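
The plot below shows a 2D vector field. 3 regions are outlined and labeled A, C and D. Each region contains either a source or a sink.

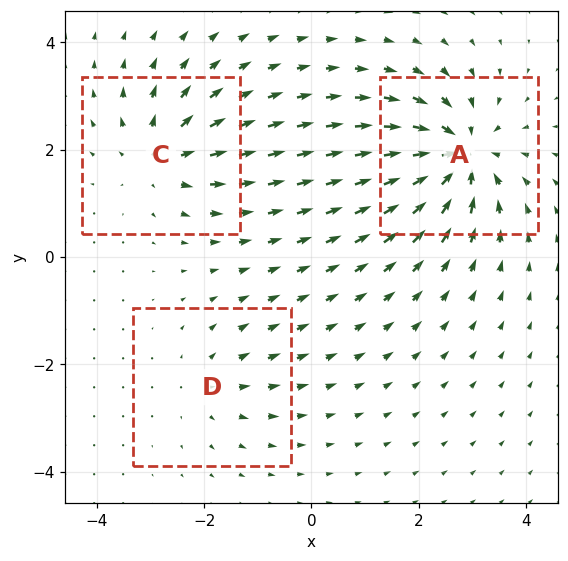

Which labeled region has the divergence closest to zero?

D

Divergence at each region's feature centre — A: about -5, C: about +3, D: about +2. Region D is closest to zero.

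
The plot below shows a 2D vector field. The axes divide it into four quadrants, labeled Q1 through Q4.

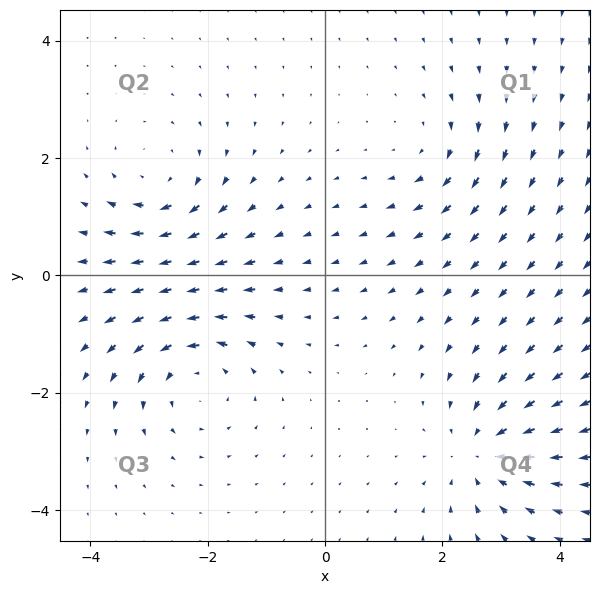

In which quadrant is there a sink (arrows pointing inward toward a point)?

The sink sits at approximately (2.7, -3.0), which lies in quadrant Q4. The divergence there is about -5, negative as expected for a sink.

Q4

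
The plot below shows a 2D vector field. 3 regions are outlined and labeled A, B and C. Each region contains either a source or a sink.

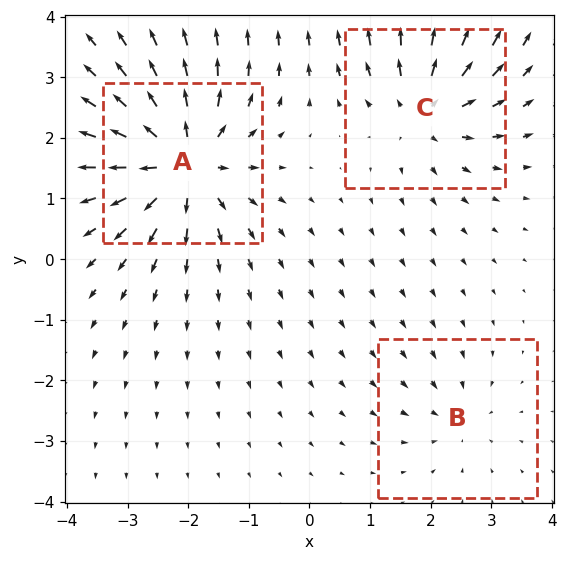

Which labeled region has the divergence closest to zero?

Divergence at each region's feature centre — A: about +6, B: about -2, C: about +4. Region B is closest to zero.

B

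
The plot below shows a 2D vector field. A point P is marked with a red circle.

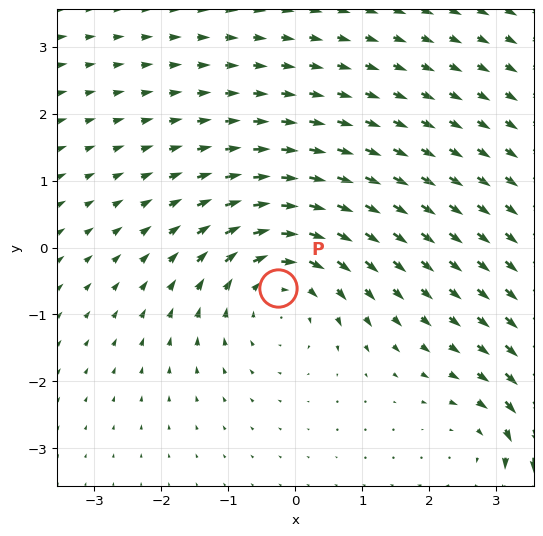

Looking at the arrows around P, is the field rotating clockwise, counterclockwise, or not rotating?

Near P at (-0.3, -0.6) the arrows circulate clockwise. The curl (z-component) there is about -4; negative curl means clockwise rotation.

clockwise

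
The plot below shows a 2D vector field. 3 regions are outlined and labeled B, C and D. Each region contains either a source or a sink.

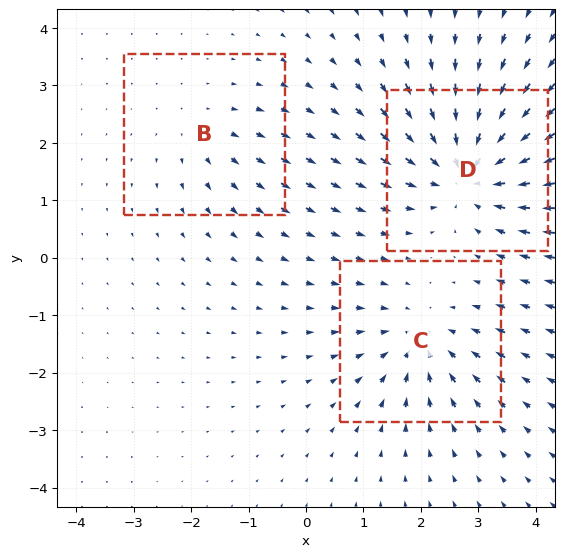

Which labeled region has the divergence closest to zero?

B

Divergence at each region's feature centre — B: about +2, C: about -3, D: about -5. Region B is closest to zero.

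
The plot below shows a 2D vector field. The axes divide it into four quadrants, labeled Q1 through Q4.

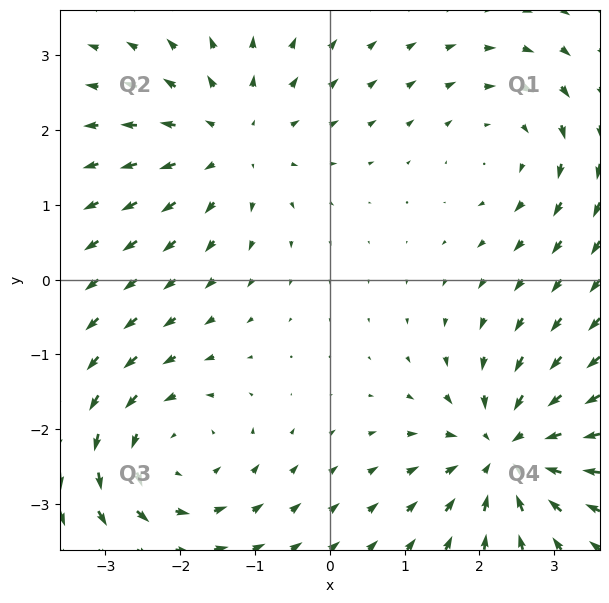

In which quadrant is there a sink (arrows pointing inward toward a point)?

Q4

The sink sits at approximately (2.4, -2.3), which lies in quadrant Q4. The divergence there is about -6, negative as expected for a sink.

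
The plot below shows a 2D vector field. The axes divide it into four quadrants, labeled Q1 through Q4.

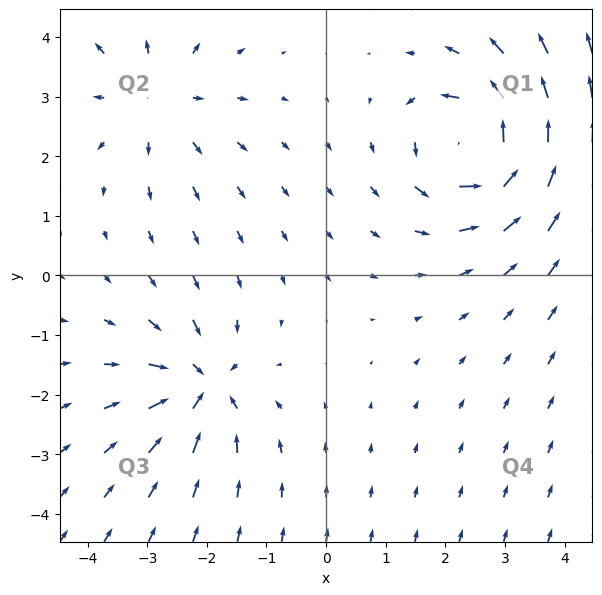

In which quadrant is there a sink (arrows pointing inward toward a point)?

The sink sits at approximately (-2.1, -1.9), which lies in quadrant Q3. The divergence there is about -4, negative as expected for a sink.

Q3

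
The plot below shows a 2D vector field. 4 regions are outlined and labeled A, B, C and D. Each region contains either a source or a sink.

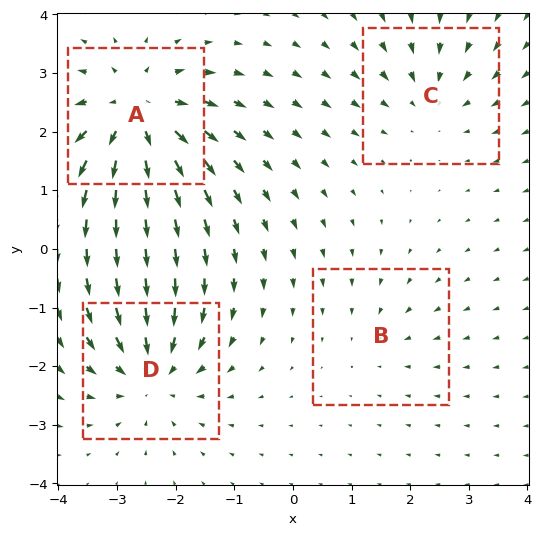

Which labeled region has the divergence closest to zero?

B

Divergence at each region's feature centre — A: about +7, B: about -2, C: about -3, D: about -5. Region B is closest to zero.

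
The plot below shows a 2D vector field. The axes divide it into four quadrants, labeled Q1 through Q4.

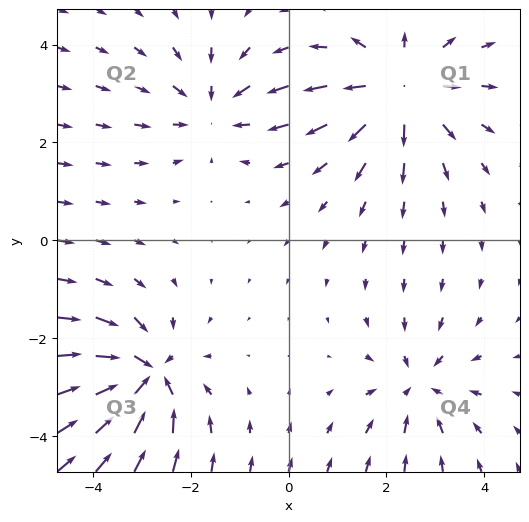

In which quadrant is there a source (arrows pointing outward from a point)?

Q1

The source sits at approximately (2.3, 3.1), which lies in quadrant Q1. The divergence there is about +5, positive as expected for a source.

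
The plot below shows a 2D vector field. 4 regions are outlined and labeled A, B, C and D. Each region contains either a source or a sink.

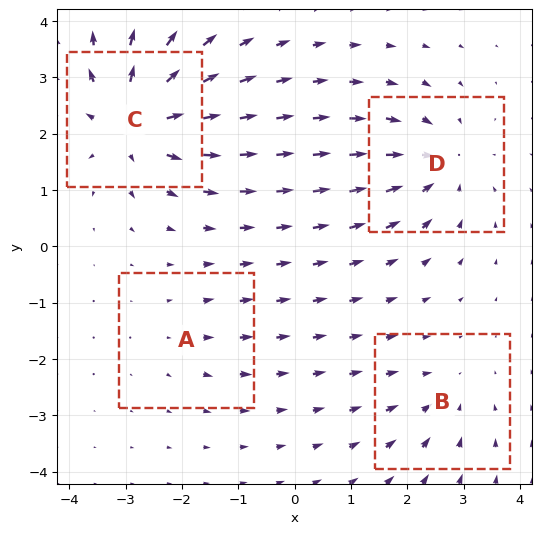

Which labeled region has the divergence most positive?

C

Divergence at each region's feature centre — A: about +2, B: about -3, C: about +7, D: about -5. Region C is most positive.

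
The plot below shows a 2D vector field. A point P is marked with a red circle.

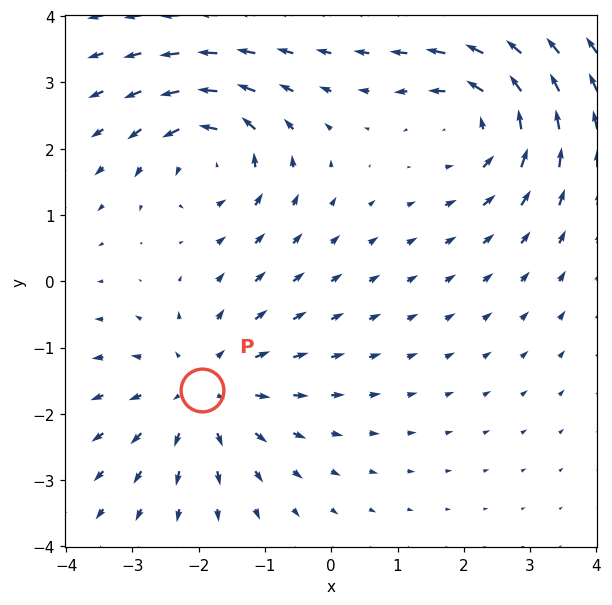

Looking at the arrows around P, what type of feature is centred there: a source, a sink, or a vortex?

source

At P (-2.0, -1.6) the arrows spread outward. Divergence about +4, curl ≈0 — positive divergence with near-zero curl is a source.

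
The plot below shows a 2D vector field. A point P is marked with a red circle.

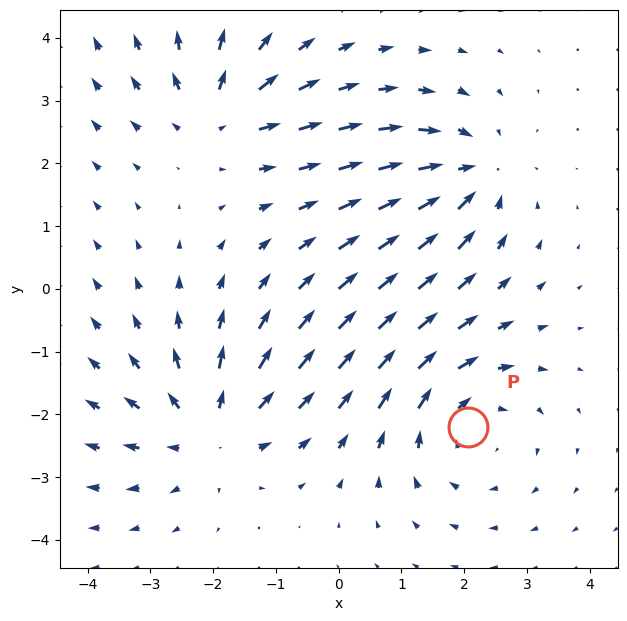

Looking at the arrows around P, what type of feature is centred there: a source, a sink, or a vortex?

vortex

At P (2.1, -2.2) the arrows circulate clockwise. Divergence ≈0, curl about -3 — near-zero divergence with nonzero curl is a vortex.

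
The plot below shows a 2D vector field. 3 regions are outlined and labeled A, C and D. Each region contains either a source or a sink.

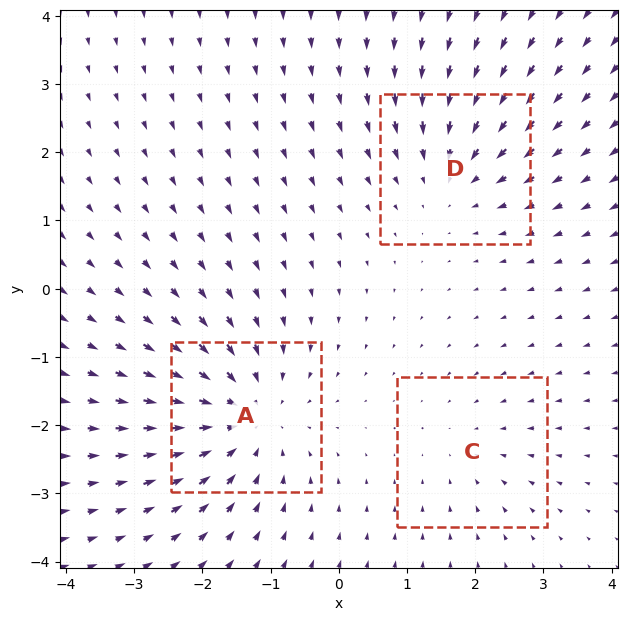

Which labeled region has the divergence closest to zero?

C

Divergence at each region's feature centre — A: about -4, C: about -2, D: about -3. Region C is closest to zero.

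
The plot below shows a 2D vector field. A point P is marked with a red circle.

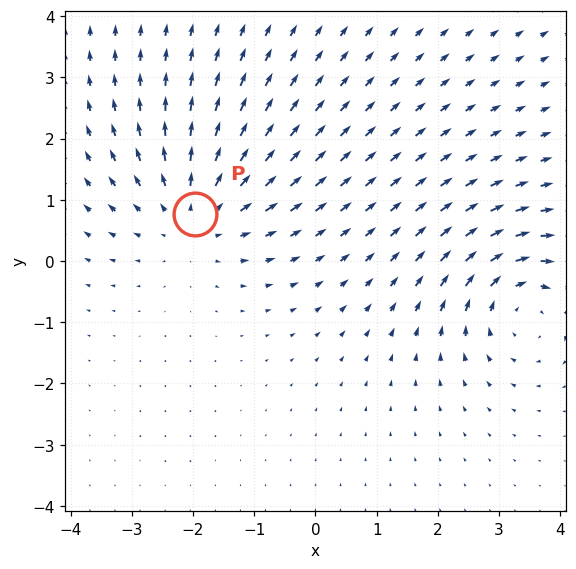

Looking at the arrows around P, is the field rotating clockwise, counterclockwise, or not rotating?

not rotating

Near P at (-2.0, 0.8) the arrows show no circulation. The curl there is ≈0.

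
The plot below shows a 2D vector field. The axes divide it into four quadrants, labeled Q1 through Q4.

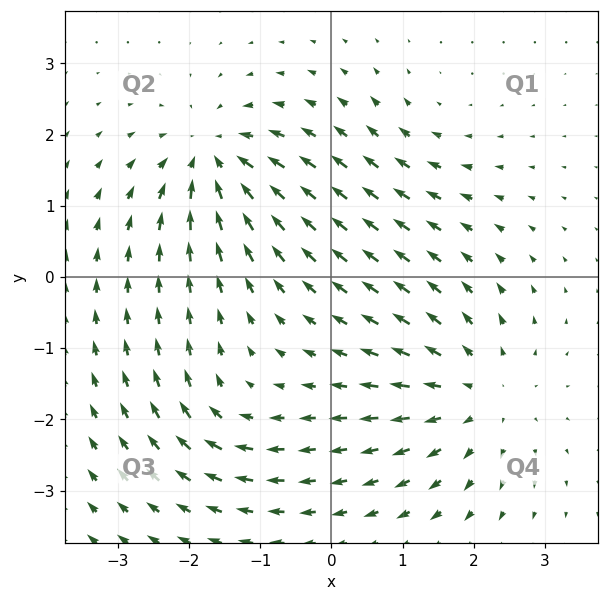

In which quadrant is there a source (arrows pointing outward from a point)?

Q4

The source sits at approximately (2.1, -1.6), which lies in quadrant Q4. The divergence there is about +4, positive as expected for a source.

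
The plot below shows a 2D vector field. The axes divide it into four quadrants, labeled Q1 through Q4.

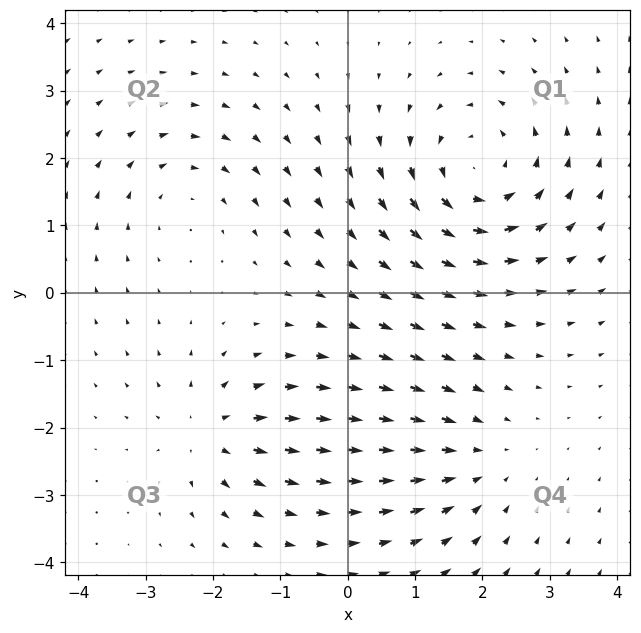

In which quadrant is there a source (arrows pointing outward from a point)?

Q3

The source sits at approximately (-2.0, -2.1), which lies in quadrant Q3. The divergence there is about +4, positive as expected for a source.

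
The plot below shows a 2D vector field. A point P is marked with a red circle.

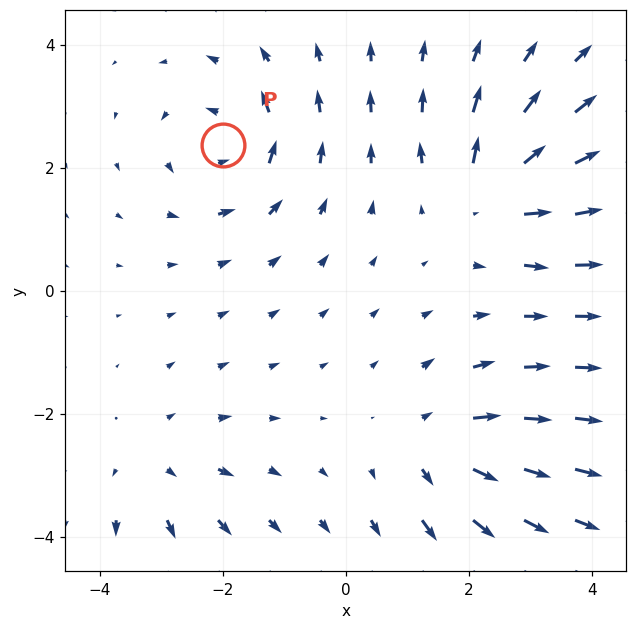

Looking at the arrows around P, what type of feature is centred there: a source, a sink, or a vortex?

At P (-2.0, 2.4) the arrows circulate counterclockwise. Divergence ≈0, curl about +5 — near-zero divergence with nonzero curl is a vortex.

vortex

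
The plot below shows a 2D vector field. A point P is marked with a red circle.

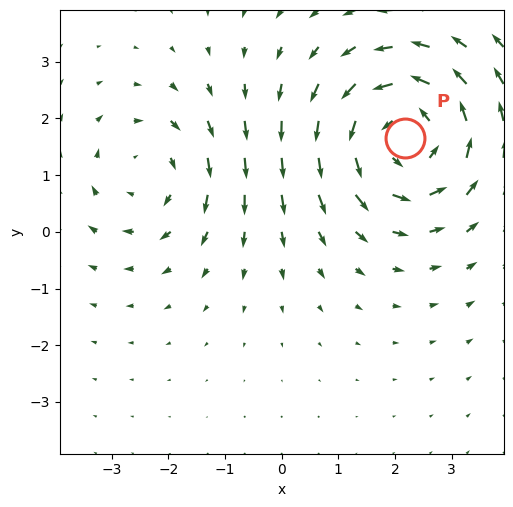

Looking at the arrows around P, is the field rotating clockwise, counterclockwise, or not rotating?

Near P at (2.2, 1.7) the arrows circulate counterclockwise. The curl (z-component) there is about +3; positive curl means counterclockwise rotation.

counterclockwise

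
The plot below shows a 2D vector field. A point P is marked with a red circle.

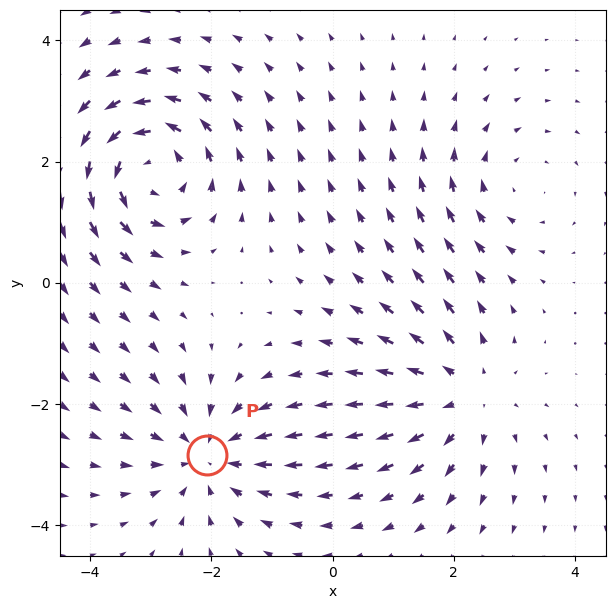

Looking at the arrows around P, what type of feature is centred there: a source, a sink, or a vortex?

At P (-2.1, -2.8) the arrows converge inward. Divergence about -4, curl ≈0 — negative divergence with near-zero curl is a sink.

sink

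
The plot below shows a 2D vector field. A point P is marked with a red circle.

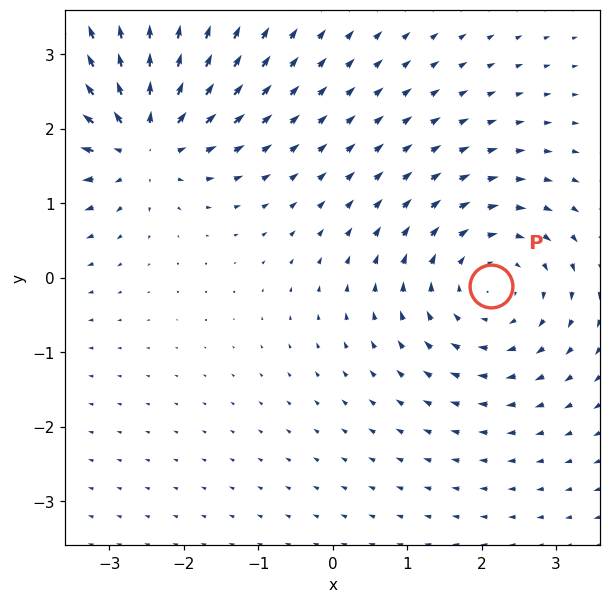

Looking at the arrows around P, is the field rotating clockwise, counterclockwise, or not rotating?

Near P at (2.1, -0.1) the arrows circulate clockwise. The curl (z-component) there is about -4; negative curl means clockwise rotation.

clockwise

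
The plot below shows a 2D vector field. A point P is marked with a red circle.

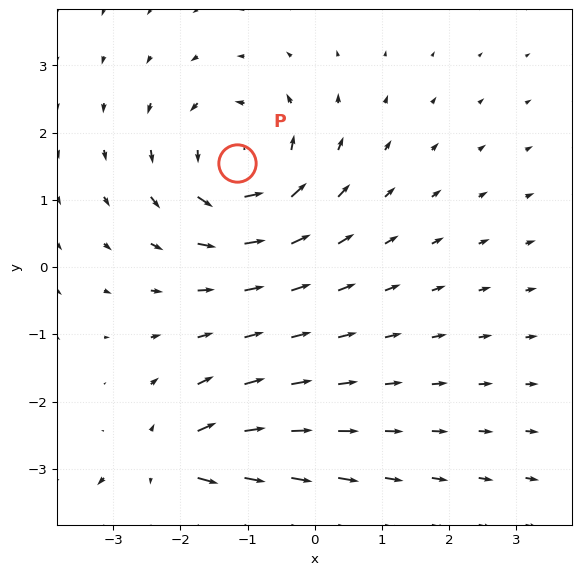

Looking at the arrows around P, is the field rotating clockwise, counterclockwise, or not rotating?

counterclockwise

Near P at (-1.2, 1.5) the arrows circulate counterclockwise. The curl (z-component) there is about +4; positive curl means counterclockwise rotation.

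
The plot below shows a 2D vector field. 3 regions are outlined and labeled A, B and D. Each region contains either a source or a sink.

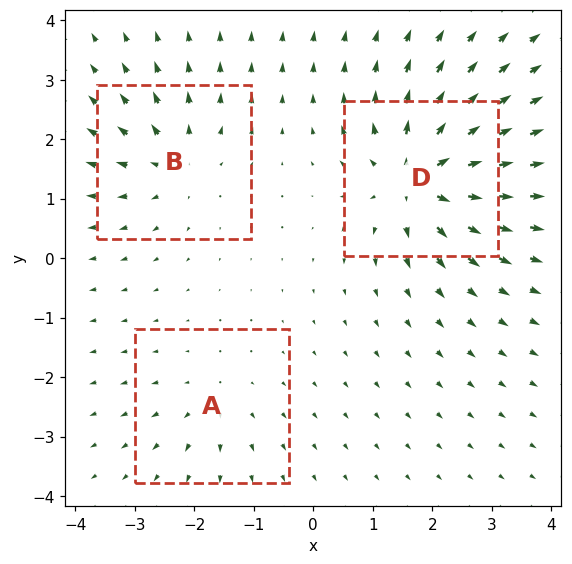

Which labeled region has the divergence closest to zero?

A

Divergence at each region's feature centre — A: about +2, B: about +4, D: about +6. Region A is closest to zero.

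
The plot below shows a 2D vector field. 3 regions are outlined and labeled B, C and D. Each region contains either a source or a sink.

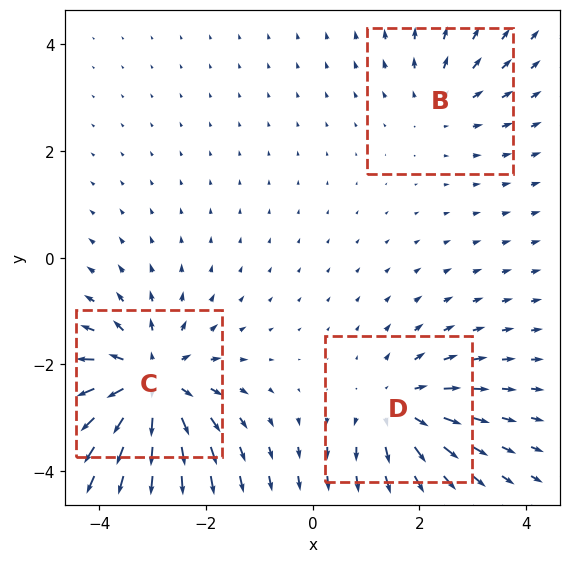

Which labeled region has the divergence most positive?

C

Divergence at each region's feature centre — B: about +2, C: about +5, D: about +4. Region C is most positive.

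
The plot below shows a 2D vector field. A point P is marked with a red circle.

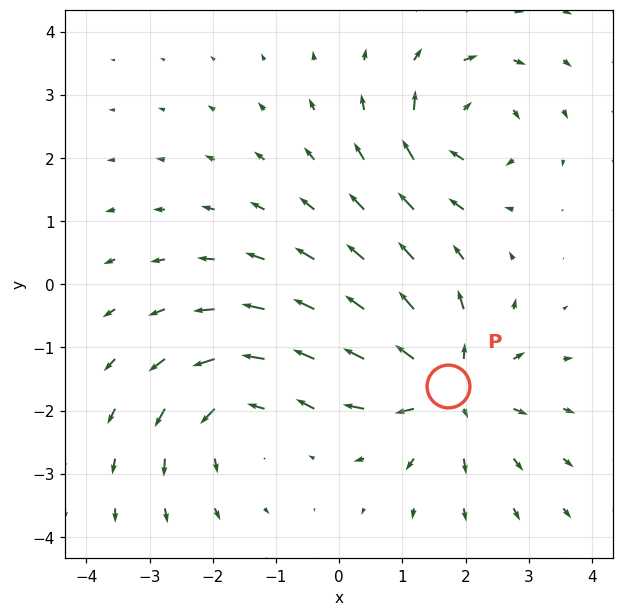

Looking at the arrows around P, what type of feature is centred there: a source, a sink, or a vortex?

source

At P (1.7, -1.6) the arrows spread outward. Divergence about +4, curl ≈0 — positive divergence with near-zero curl is a source.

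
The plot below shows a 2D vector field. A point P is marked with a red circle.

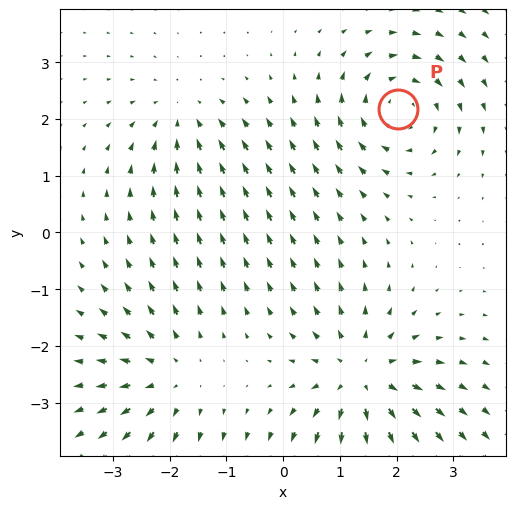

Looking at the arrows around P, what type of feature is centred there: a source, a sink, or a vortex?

vortex

At P (2.0, 2.2) the arrows circulate clockwise. Divergence ≈0, curl about -4 — near-zero divergence with nonzero curl is a vortex.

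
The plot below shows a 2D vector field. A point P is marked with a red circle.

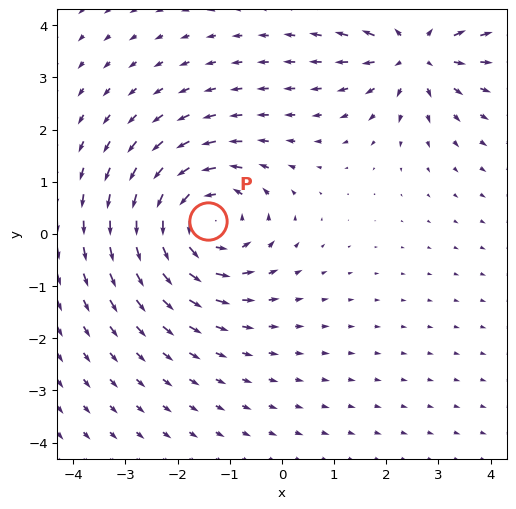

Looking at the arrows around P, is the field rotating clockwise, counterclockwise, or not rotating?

counterclockwise

Near P at (-1.4, 0.2) the arrows circulate counterclockwise. The curl (z-component) there is about +4; positive curl means counterclockwise rotation.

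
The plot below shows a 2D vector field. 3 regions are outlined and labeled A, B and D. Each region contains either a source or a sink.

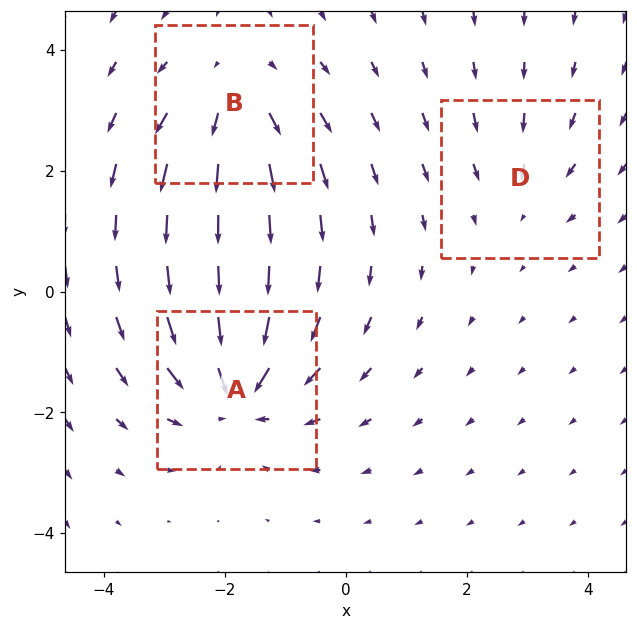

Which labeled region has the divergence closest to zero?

Divergence at each region's feature centre — A: about -5, B: about +3, D: about -2. Region D is closest to zero.

D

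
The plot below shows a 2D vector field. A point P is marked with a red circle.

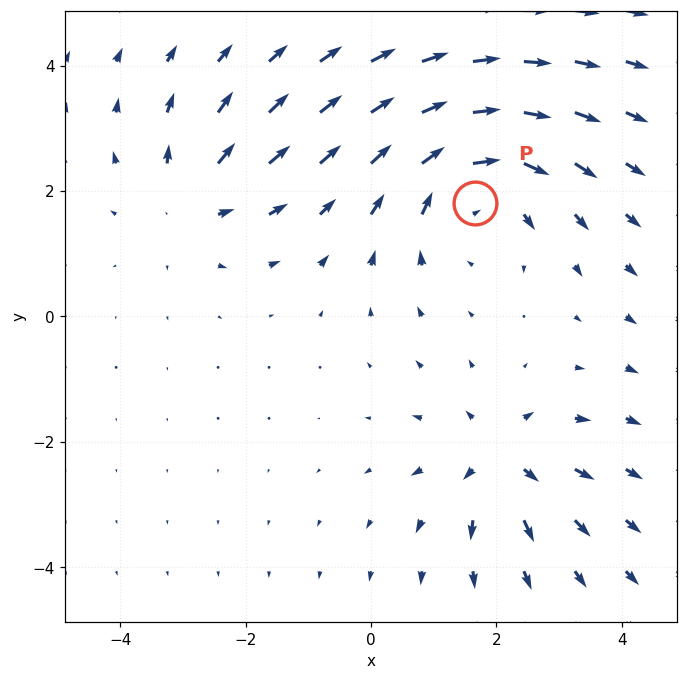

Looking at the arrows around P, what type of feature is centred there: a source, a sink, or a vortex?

At P (1.7, 1.8) the arrows circulate clockwise. Divergence ≈0, curl about -4 — near-zero divergence with nonzero curl is a vortex.

vortex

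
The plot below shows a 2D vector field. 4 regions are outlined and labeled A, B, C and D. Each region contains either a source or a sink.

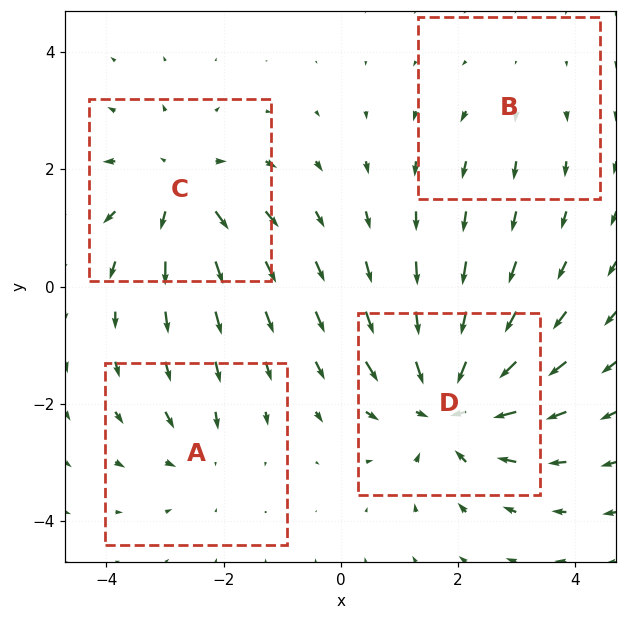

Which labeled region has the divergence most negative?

D

Divergence at each region's feature centre — A: about -3, B: about +2, C: about +5, D: about -7. Region D is most negative.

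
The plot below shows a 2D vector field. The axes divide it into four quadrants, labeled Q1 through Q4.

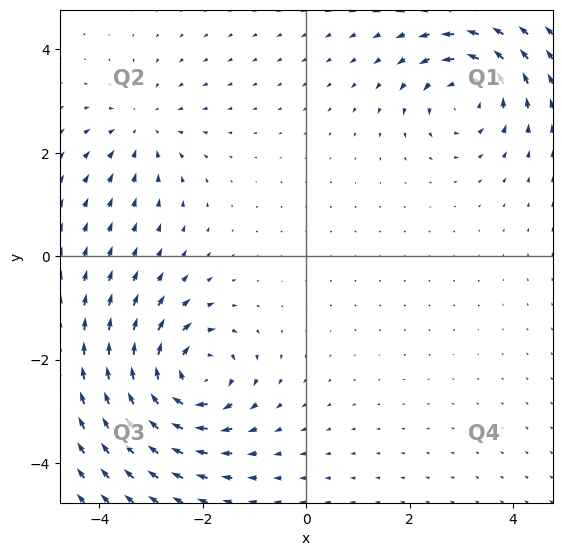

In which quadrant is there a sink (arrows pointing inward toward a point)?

Q2

The sink sits at approximately (-3.2, 2.5), which lies in quadrant Q2. The divergence there is about -3, negative as expected for a sink.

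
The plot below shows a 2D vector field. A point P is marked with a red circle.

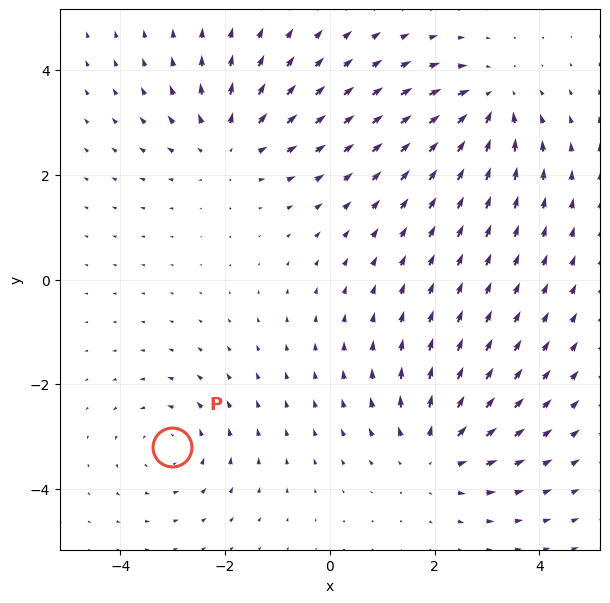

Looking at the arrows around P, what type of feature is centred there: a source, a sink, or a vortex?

At P (-3.0, -3.2) the arrows circulate counterclockwise. Divergence ≈0, curl about +4 — near-zero divergence with nonzero curl is a vortex.

vortex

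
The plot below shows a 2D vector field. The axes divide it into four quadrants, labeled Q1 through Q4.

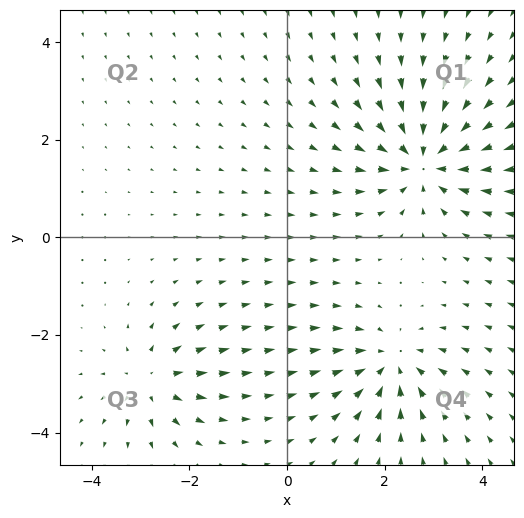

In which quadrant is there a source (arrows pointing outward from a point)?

The source sits at approximately (-2.8, -2.9), which lies in quadrant Q3. The divergence there is about +4, positive as expected for a source.

Q3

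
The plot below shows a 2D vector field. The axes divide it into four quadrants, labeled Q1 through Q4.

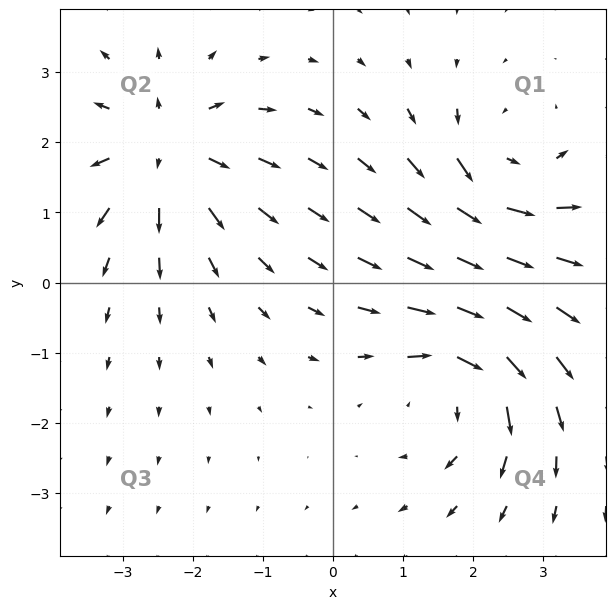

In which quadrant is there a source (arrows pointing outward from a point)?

Q2

The source sits at approximately (-2.4, 1.9), which lies in quadrant Q2. The divergence there is about +4, positive as expected for a source.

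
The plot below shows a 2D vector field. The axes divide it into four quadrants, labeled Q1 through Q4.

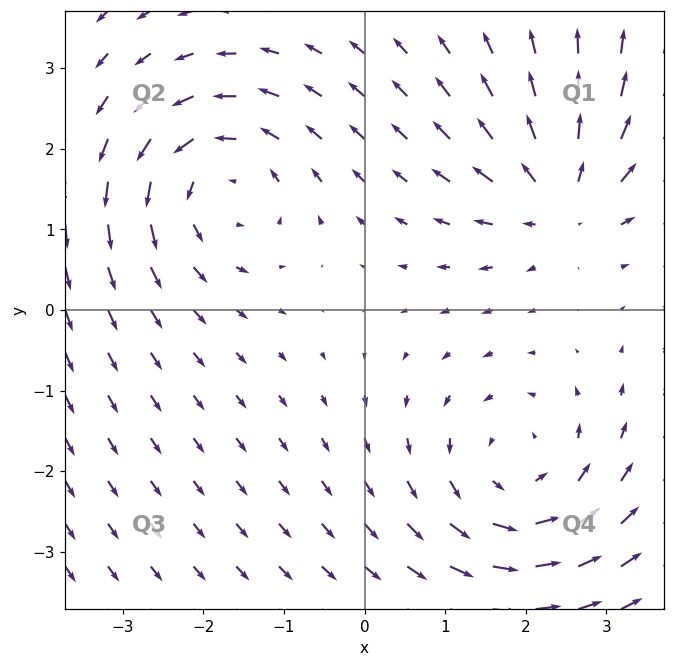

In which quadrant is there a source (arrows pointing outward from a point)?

Q1

The source sits at approximately (2.4, 1.4), which lies in quadrant Q1. The divergence there is about +4, positive as expected for a source.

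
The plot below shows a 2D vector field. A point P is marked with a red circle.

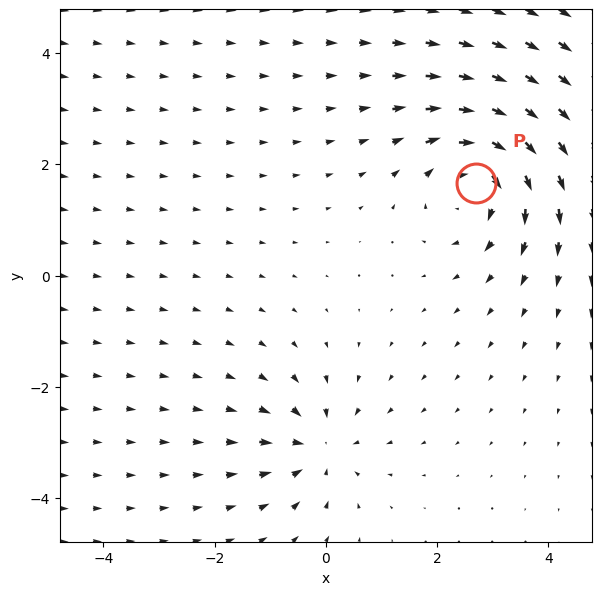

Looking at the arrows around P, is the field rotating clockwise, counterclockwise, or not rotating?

clockwise

Near P at (2.7, 1.7) the arrows circulate clockwise. The curl (z-component) there is about -4; negative curl means clockwise rotation.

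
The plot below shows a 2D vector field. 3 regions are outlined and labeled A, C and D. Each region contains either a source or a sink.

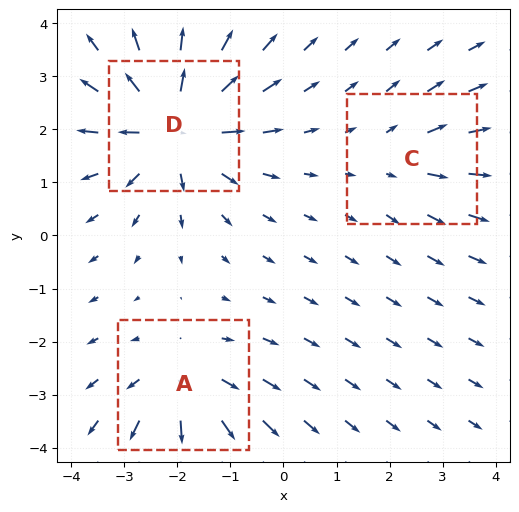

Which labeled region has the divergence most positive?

D

Divergence at each region's feature centre — A: about +3, C: about +2, D: about +5. Region D is most positive.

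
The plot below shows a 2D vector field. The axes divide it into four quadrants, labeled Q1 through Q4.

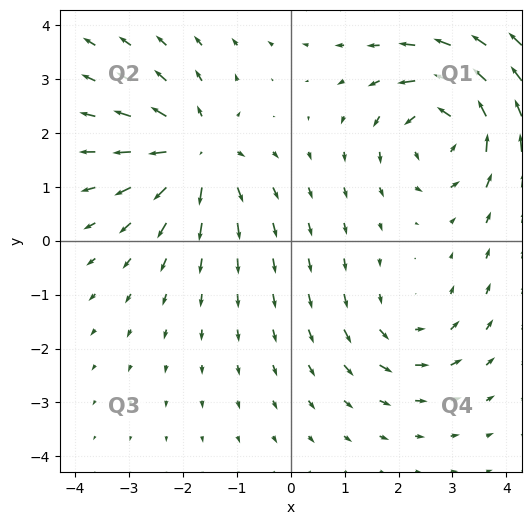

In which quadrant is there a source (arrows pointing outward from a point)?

The source sits at approximately (-1.8, 1.6), which lies in quadrant Q2. The divergence there is about +5, positive as expected for a source.

Q2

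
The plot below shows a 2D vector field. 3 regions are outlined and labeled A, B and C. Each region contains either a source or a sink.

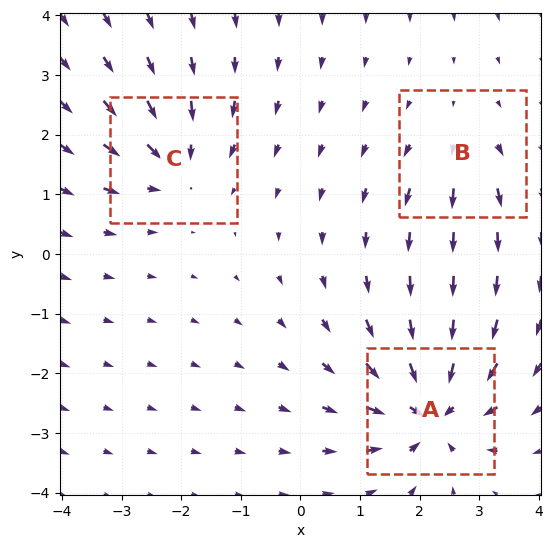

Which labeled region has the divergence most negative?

Divergence at each region's feature centre — A: about -6, B: about +2, C: about -4. Region A is most negative.

A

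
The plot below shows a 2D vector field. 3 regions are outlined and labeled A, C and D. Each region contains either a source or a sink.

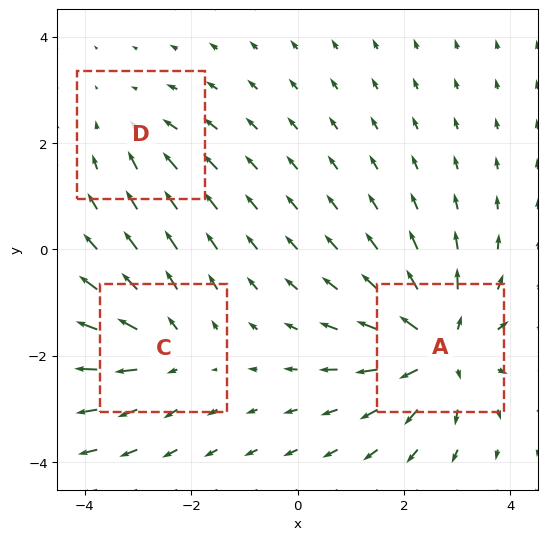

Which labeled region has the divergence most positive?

A

Divergence at each region's feature centre — A: about +5, C: about +3, D: about -2. Region A is most positive.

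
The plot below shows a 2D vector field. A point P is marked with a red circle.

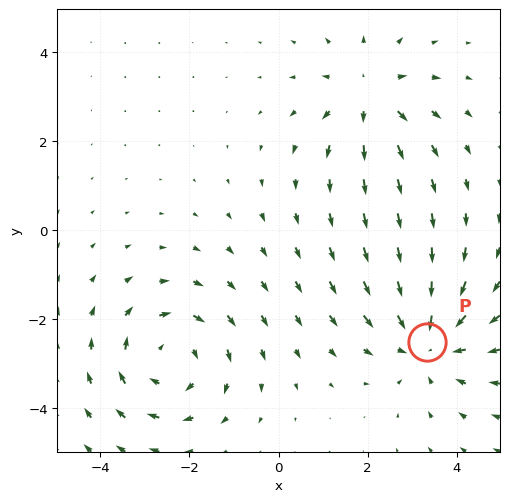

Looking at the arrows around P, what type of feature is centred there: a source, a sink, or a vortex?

At P (3.3, -2.5) the arrows converge inward. Divergence about -4, curl ≈0 — negative divergence with near-zero curl is a sink.

sink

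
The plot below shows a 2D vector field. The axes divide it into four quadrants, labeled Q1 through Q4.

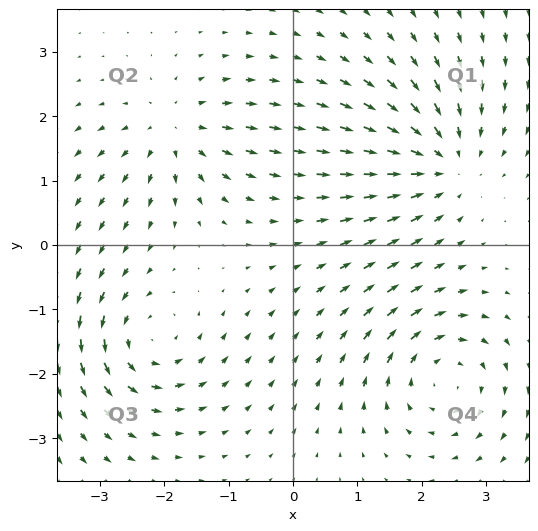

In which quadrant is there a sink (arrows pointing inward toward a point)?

Q1

The sink sits at approximately (2.3, 1.3), which lies in quadrant Q1. The divergence there is about -4, negative as expected for a sink.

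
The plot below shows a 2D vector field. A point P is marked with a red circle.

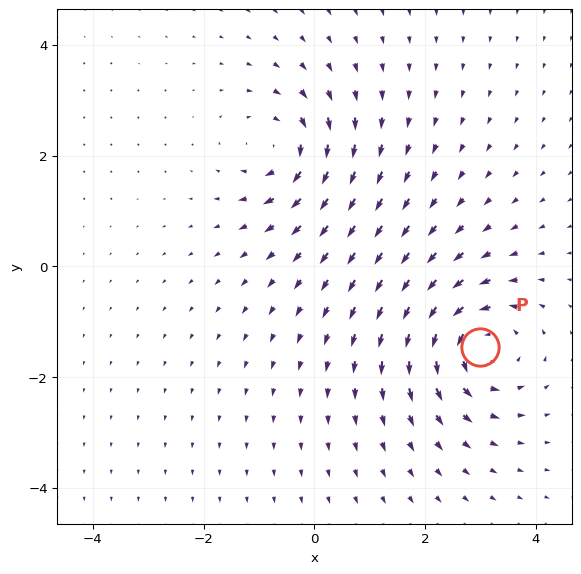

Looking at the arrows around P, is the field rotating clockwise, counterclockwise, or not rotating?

Near P at (3.0, -1.5) the arrows circulate counterclockwise. The curl (z-component) there is about +6; positive curl means counterclockwise rotation.

counterclockwise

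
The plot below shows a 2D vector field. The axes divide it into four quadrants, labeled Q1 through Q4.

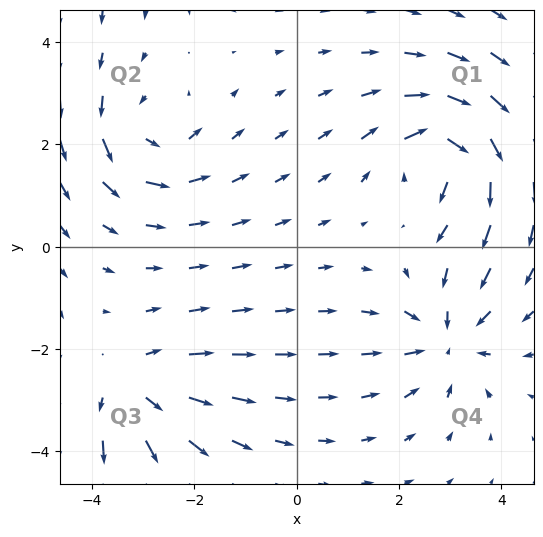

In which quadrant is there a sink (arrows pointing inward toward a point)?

The sink sits at approximately (2.9, -1.8), which lies in quadrant Q4. The divergence there is about -4, negative as expected for a sink.

Q4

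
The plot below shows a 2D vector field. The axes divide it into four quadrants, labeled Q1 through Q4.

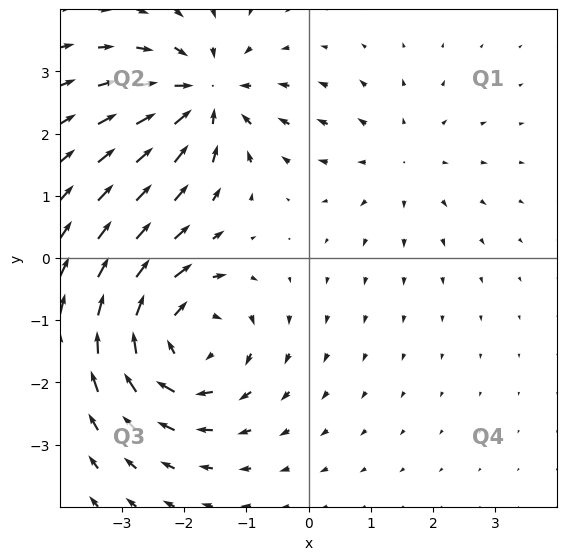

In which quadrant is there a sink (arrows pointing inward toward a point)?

The sink sits at approximately (-1.7, 2.6), which lies in quadrant Q2. The divergence there is about -5, negative as expected for a sink.

Q2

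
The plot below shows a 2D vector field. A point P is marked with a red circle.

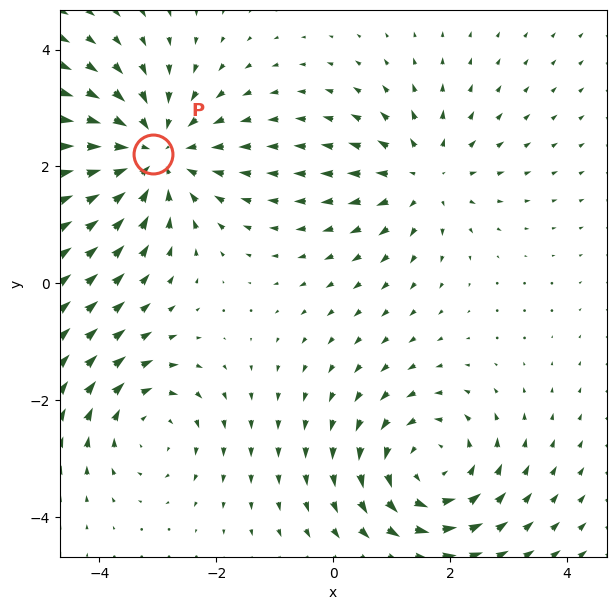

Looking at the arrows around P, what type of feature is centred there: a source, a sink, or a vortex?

sink

At P (-3.1, 2.2) the arrows converge inward. Divergence about -4, curl ≈0 — negative divergence with near-zero curl is a sink.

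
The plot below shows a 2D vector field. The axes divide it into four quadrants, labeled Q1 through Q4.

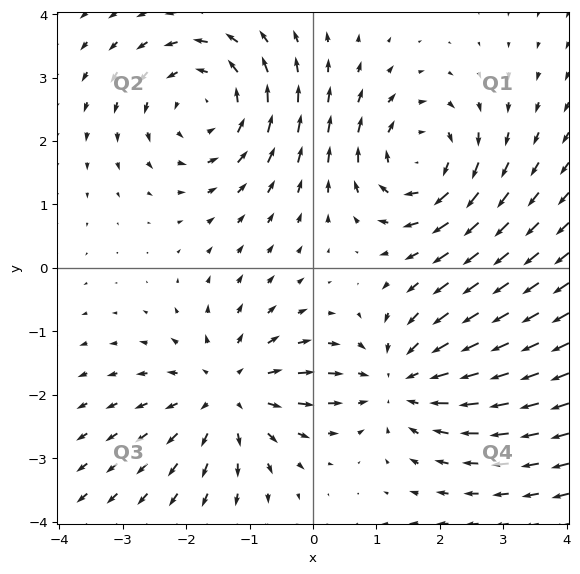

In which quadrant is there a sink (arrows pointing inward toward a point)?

The sink sits at approximately (1.3, -1.8), which lies in quadrant Q4. The divergence there is about -3, negative as expected for a sink.

Q4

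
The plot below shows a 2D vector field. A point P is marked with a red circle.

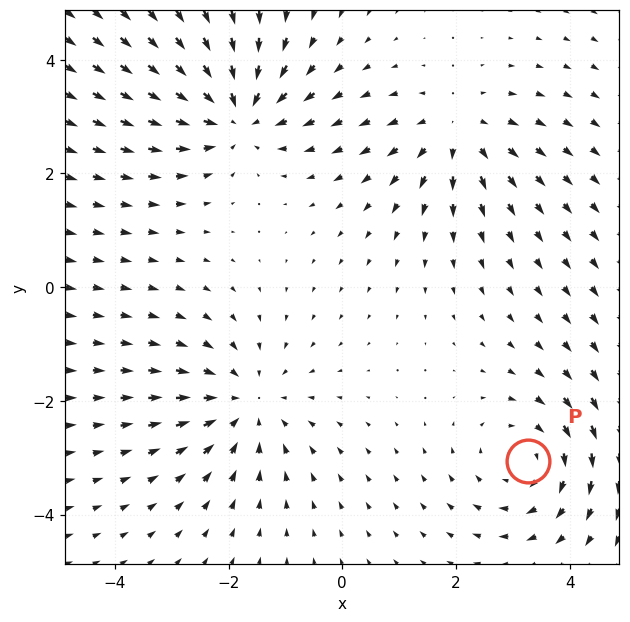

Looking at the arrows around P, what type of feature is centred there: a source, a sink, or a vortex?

At P (3.3, -3.1) the arrows circulate clockwise. Divergence ≈0, curl about -3 — near-zero divergence with nonzero curl is a vortex.

vortex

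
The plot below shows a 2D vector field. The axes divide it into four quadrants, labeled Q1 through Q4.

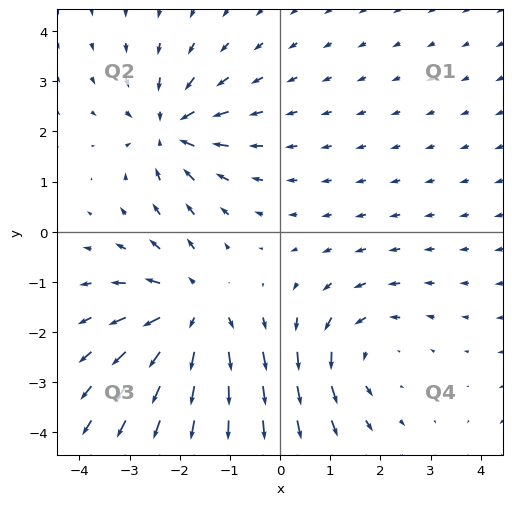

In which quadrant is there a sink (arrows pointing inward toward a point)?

Q2

The sink sits at approximately (-2.2, 2.0), which lies in quadrant Q2. The divergence there is about -5, negative as expected for a sink.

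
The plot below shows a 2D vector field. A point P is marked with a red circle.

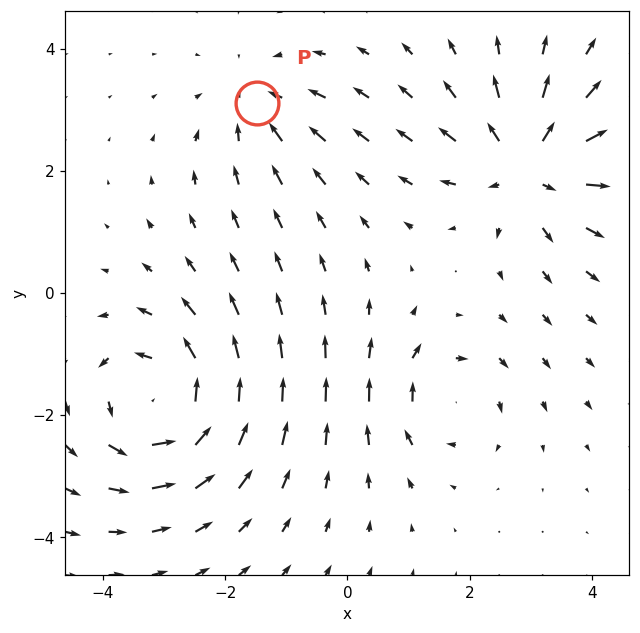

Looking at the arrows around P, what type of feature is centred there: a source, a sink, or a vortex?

sink

At P (-1.5, 3.1) the arrows converge inward. Divergence about -3, curl ≈0 — negative divergence with near-zero curl is a sink.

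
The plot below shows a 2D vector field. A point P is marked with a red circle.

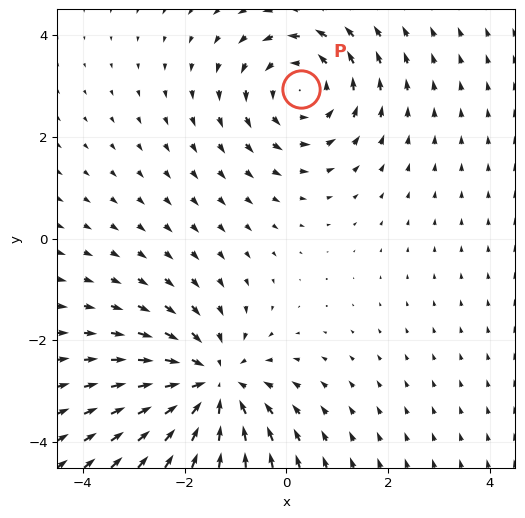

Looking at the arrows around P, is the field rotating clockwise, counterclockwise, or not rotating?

counterclockwise

Near P at (0.3, 2.9) the arrows circulate counterclockwise. The curl (z-component) there is about +3; positive curl means counterclockwise rotation.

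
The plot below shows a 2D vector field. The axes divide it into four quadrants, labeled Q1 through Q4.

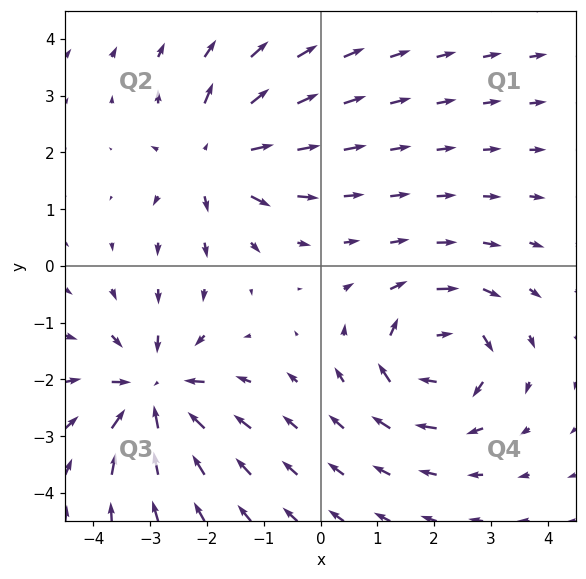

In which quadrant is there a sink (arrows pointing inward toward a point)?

The sink sits at approximately (-2.9, -2.2), which lies in quadrant Q3. The divergence there is about -5, negative as expected for a sink.

Q3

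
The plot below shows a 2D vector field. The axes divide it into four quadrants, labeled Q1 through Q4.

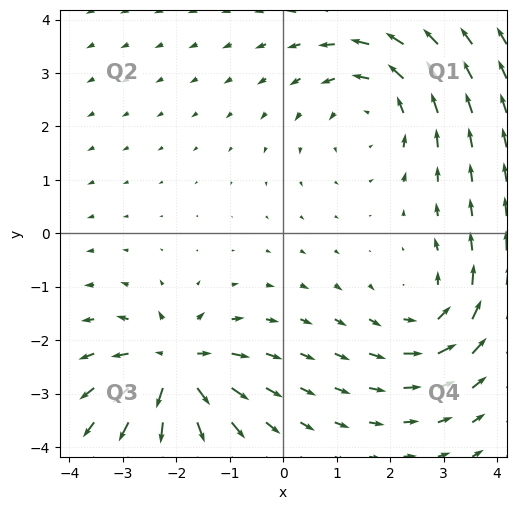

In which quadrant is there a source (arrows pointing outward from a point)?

The source sits at approximately (-2.0, -2.5), which lies in quadrant Q3. The divergence there is about +7, positive as expected for a source.

Q3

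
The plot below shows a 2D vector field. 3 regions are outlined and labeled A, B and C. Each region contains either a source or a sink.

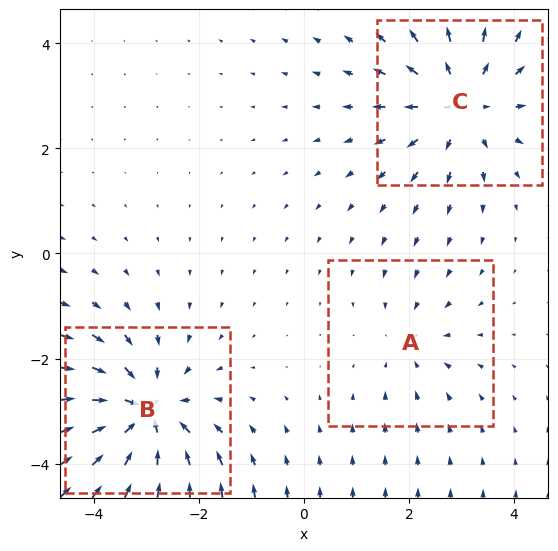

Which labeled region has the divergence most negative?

B

Divergence at each region's feature centre — A: about -2, B: about -4, C: about +3. Region B is most negative.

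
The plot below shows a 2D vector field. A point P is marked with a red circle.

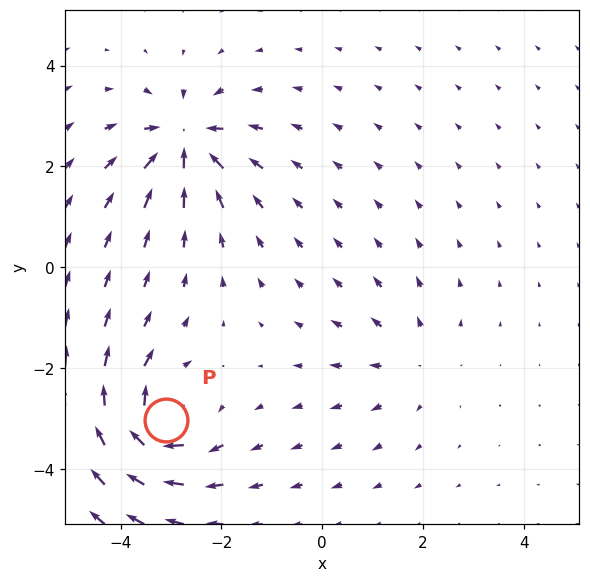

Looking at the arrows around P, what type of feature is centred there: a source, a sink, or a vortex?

vortex

At P (-3.1, -3.0) the arrows circulate clockwise. Divergence ≈0, curl about -6 — near-zero divergence with nonzero curl is a vortex.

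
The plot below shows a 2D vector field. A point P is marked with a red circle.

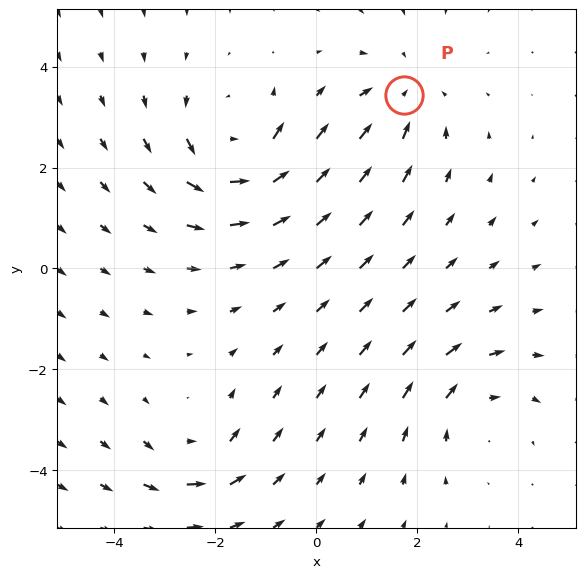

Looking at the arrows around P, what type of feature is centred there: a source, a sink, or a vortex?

At P (1.7, 3.4) the arrows converge inward. Divergence about -3, curl ≈0 — negative divergence with near-zero curl is a sink.

sink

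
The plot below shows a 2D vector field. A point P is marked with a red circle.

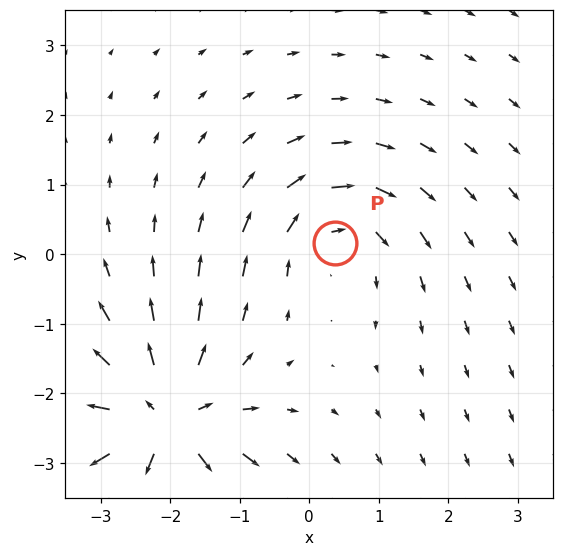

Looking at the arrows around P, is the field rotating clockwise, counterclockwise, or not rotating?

Near P at (0.4, 0.2) the arrows circulate clockwise. The curl (z-component) there is about -3; negative curl means clockwise rotation.

clockwise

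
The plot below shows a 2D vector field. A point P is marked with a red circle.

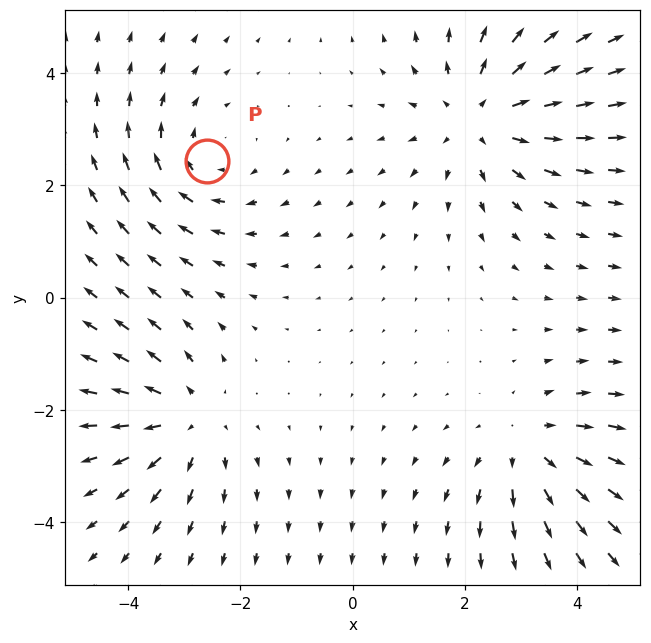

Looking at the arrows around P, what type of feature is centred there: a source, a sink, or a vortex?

At P (-2.6, 2.4) the arrows circulate clockwise. Divergence ≈0, curl about -3 — near-zero divergence with nonzero curl is a vortex.

vortex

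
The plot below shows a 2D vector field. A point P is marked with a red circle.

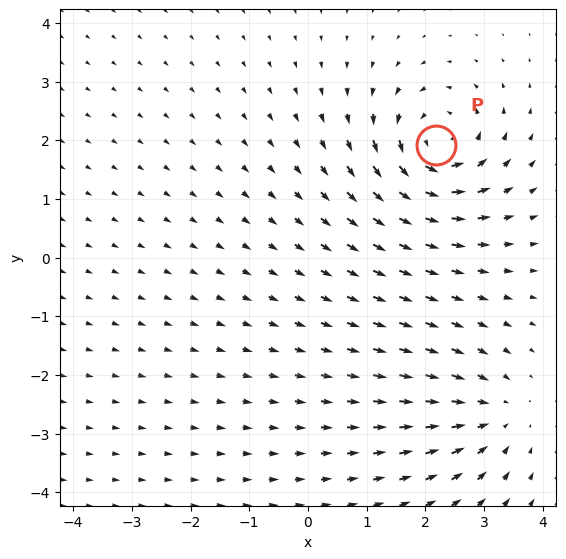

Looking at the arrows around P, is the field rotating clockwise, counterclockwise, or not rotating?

counterclockwise

Near P at (2.2, 1.9) the arrows circulate counterclockwise. The curl (z-component) there is about +5; positive curl means counterclockwise rotation.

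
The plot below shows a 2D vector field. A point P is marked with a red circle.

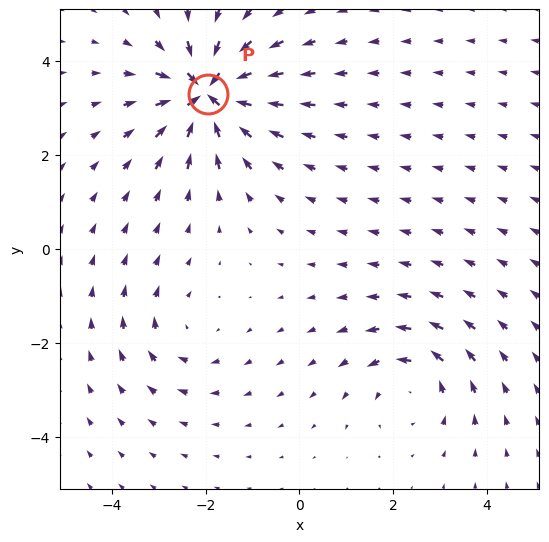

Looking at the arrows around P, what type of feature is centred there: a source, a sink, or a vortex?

At P (-2.0, 3.3) the arrows converge inward. Divergence about -7, curl ≈0 — negative divergence with near-zero curl is a sink.

sink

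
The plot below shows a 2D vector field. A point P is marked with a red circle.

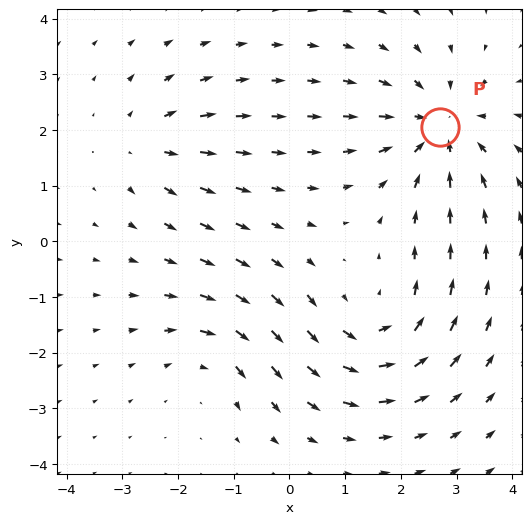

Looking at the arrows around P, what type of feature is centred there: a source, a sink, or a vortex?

At P (2.7, 2.1) the arrows converge inward. Divergence about -4, curl ≈0 — negative divergence with near-zero curl is a sink.

sink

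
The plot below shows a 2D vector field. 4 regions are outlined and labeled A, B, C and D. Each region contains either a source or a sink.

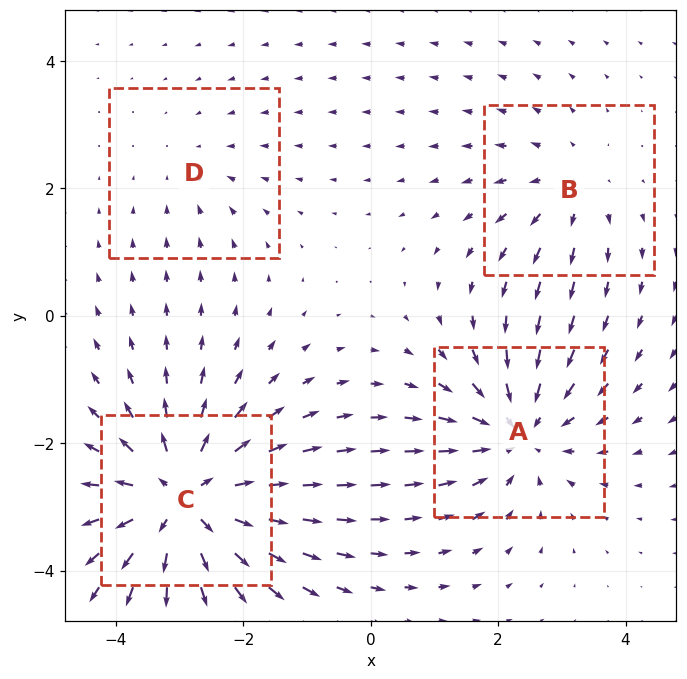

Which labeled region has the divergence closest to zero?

D

Divergence at each region's feature centre — A: about -5, B: about +3, C: about +6, D: about -2. Region D is closest to zero.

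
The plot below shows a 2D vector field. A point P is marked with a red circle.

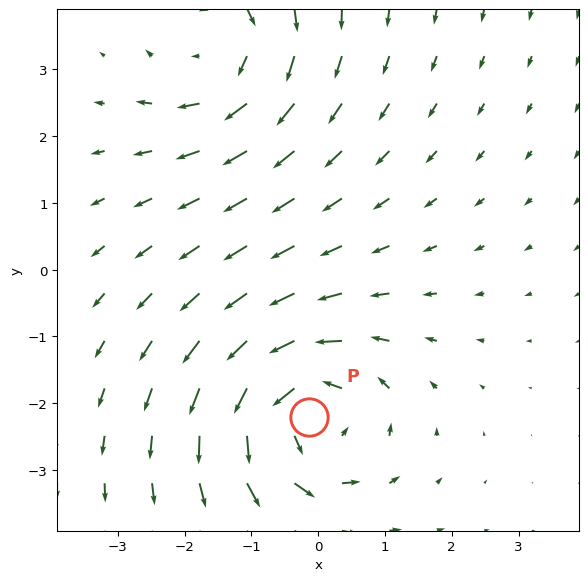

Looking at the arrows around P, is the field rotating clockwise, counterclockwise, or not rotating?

counterclockwise

Near P at (-0.1, -2.2) the arrows circulate counterclockwise. The curl (z-component) there is about +4; positive curl means counterclockwise rotation.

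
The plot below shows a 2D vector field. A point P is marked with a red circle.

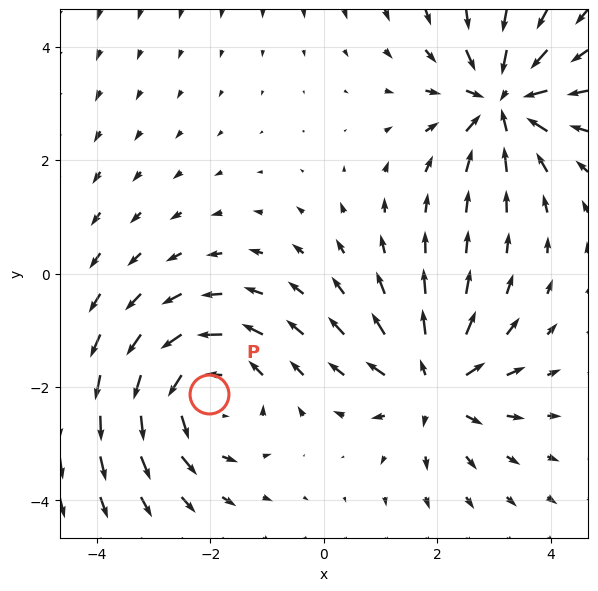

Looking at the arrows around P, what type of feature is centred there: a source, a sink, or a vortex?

vortex

At P (-2.0, -2.1) the arrows circulate counterclockwise. Divergence ≈0, curl about +3 — near-zero divergence with nonzero curl is a vortex.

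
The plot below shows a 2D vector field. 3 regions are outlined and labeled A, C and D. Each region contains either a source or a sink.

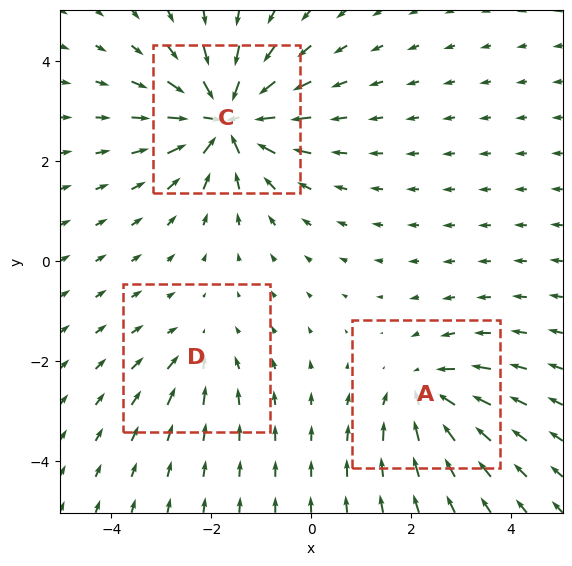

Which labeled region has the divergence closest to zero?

Divergence at each region's feature centre — A: about -4, C: about -6, D: about -2. Region D is closest to zero.

D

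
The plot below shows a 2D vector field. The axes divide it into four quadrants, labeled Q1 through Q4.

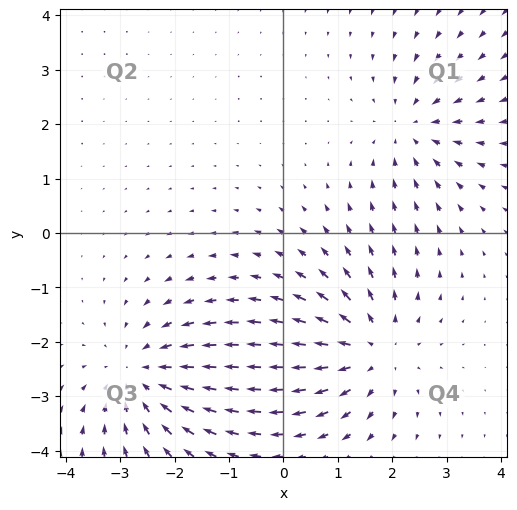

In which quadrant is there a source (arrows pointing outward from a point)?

The source sits at approximately (1.6, -2.1), which lies in quadrant Q4. The divergence there is about +4, positive as expected for a source.

Q4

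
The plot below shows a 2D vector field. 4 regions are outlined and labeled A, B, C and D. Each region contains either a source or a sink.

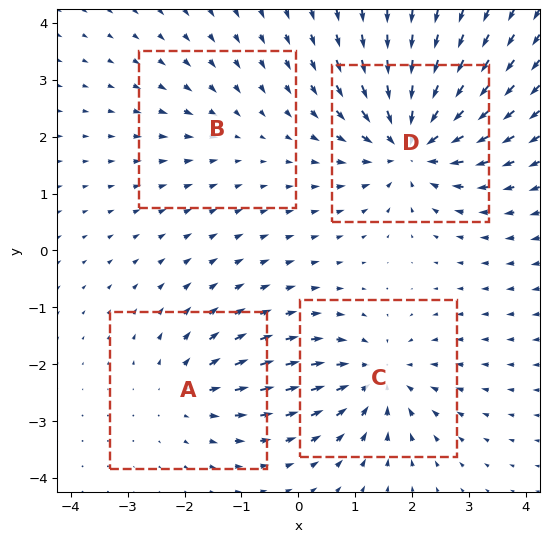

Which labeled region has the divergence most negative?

Divergence at each region's feature centre — A: about +4, B: about -2, C: about -5, D: about -7. Region D is most negative.

D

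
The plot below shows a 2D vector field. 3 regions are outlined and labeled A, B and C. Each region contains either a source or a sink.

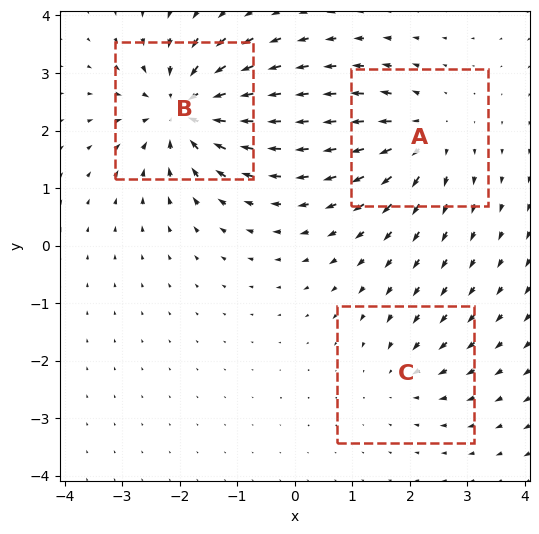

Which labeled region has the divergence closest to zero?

C

Divergence at each region's feature centre — A: about +4, B: about -6, C: about -2. Region C is closest to zero.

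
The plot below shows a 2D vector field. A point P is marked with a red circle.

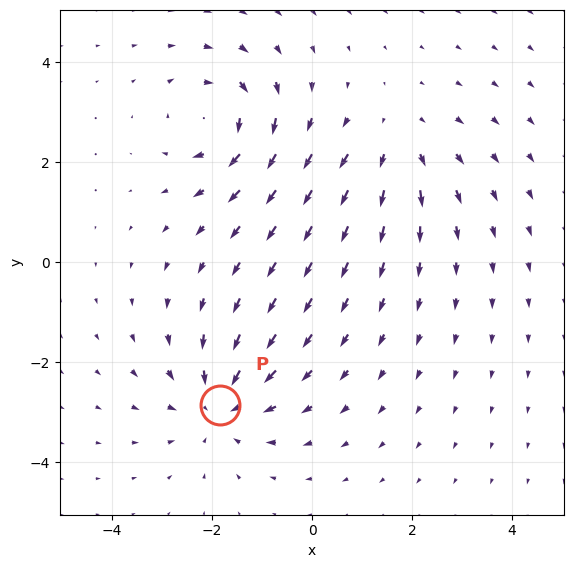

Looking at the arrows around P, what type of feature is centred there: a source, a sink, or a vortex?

At P (-1.8, -2.8) the arrows converge inward. Divergence about -4, curl ≈0 — negative divergence with near-zero curl is a sink.

sink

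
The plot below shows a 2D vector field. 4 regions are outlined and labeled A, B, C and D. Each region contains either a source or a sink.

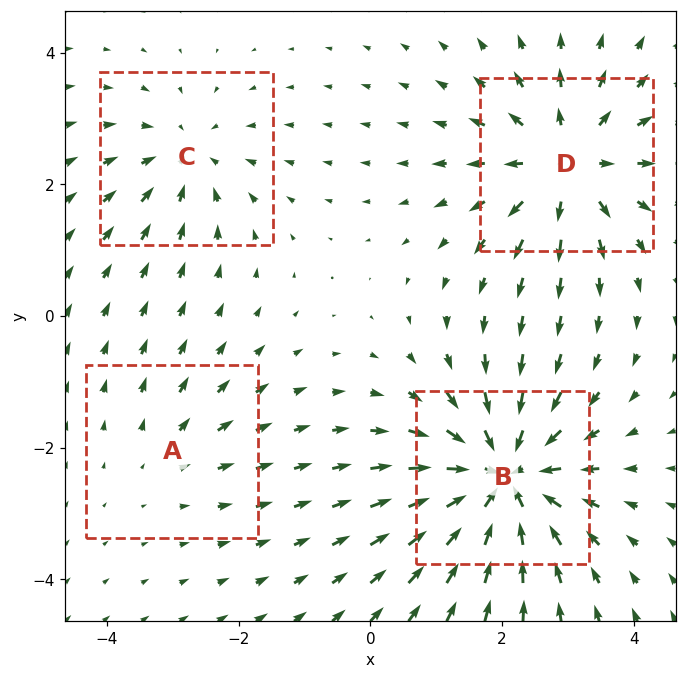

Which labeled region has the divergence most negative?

B

Divergence at each region's feature centre — A: about +2, B: about -7, C: about -4, D: about +6. Region B is most negative.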